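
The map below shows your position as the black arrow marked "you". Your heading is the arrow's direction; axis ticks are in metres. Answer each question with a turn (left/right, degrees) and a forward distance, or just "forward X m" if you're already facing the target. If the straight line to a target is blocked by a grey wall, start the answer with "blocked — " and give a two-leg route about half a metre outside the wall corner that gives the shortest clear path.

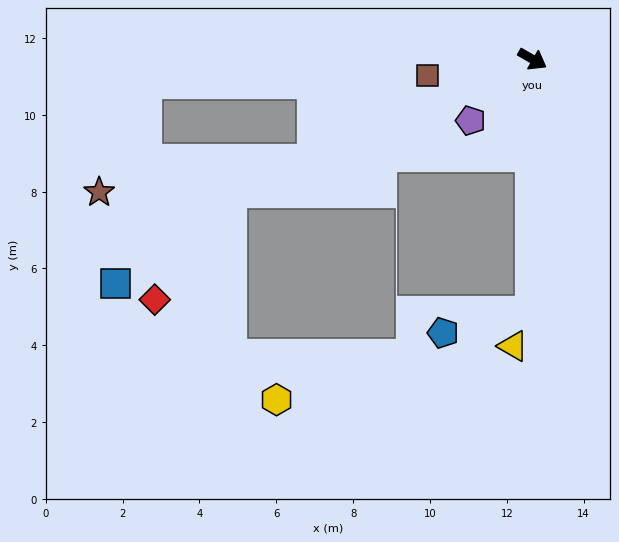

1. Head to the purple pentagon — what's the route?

turn right 105°, forward 2.3 m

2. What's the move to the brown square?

turn right 141°, forward 2.8 m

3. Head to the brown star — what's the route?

blocked — turn right 125°, forward 6.3 m, then turn right 17°, forward 5.6 m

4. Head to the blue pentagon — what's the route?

blocked — turn right 60°, forward 6.6 m, then turn right 77°, forward 2.4 m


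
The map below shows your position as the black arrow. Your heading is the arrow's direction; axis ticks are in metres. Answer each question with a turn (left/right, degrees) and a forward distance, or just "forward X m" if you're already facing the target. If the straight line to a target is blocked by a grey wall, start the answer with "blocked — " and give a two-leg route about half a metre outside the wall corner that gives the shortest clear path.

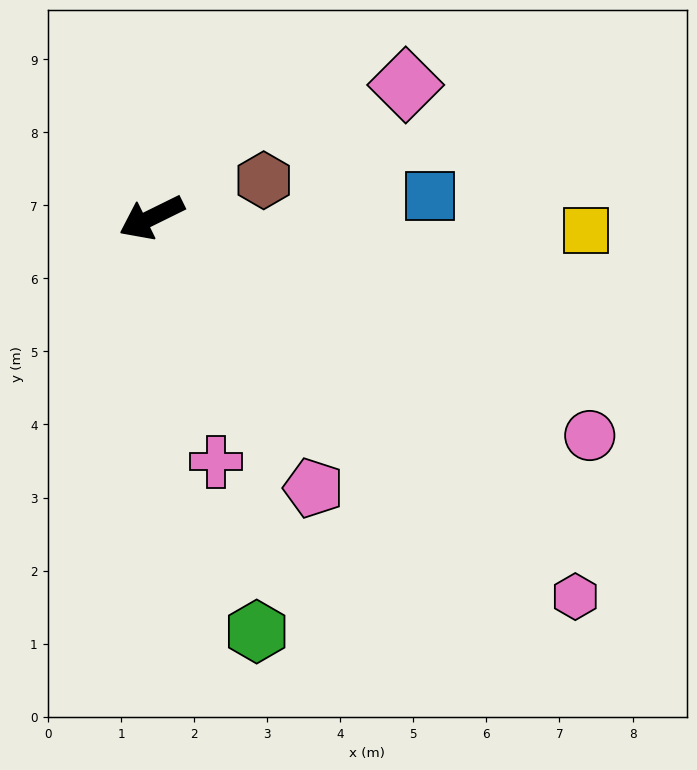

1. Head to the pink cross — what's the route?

turn left 79°, forward 3.5 m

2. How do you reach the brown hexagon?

turn left 172°, forward 1.6 m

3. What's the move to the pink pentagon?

turn left 95°, forward 4.3 m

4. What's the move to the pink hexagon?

turn left 112°, forward 7.8 m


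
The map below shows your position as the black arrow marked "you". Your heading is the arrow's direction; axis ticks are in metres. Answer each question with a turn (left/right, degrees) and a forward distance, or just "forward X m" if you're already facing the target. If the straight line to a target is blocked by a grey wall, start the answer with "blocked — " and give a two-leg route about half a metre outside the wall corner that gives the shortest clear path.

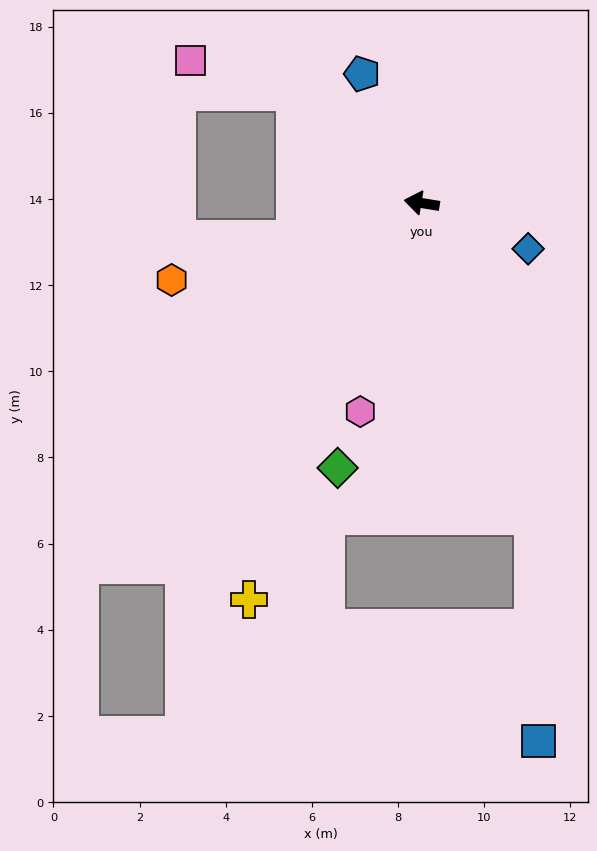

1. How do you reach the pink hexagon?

turn left 83°, forward 5.0 m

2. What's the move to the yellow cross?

turn left 76°, forward 10.0 m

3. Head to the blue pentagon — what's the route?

turn right 56°, forward 3.3 m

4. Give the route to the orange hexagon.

turn left 26°, forward 6.1 m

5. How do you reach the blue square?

blocked — turn left 119°, forward 7.7 m, then turn right 18°, forward 5.2 m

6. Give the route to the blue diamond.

turn left 166°, forward 2.7 m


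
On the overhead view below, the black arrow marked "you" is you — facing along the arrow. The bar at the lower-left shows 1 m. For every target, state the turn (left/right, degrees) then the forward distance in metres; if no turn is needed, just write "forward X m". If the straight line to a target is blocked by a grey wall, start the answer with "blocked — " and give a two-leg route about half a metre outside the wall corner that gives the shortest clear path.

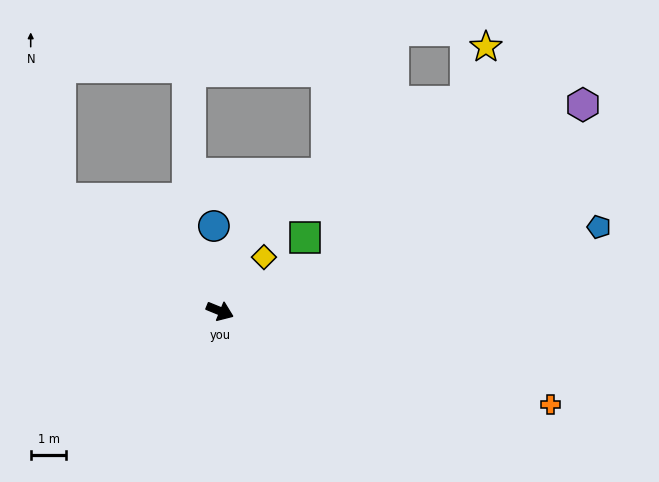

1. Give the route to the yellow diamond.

turn left 73°, forward 1.9 m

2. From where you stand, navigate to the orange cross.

turn left 6°, forward 9.6 m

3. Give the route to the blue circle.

turn left 116°, forward 2.4 m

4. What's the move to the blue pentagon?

turn left 35°, forward 10.9 m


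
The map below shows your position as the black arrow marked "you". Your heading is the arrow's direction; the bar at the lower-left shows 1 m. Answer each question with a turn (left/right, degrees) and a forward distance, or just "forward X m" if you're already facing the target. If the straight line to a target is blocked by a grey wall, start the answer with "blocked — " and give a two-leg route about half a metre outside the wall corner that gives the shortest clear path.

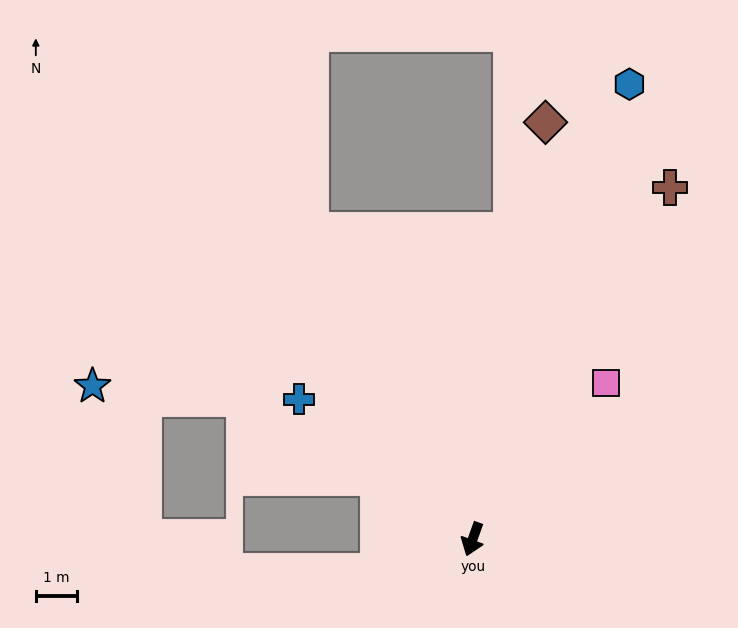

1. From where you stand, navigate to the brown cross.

turn left 170°, forward 9.8 m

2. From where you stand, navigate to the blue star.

blocked — turn right 102°, forward 6.5 m, then turn left 27°, forward 3.7 m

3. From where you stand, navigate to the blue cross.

turn right 109°, forward 5.4 m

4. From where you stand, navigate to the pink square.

turn left 159°, forward 5.0 m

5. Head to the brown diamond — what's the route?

turn right 170°, forward 10.2 m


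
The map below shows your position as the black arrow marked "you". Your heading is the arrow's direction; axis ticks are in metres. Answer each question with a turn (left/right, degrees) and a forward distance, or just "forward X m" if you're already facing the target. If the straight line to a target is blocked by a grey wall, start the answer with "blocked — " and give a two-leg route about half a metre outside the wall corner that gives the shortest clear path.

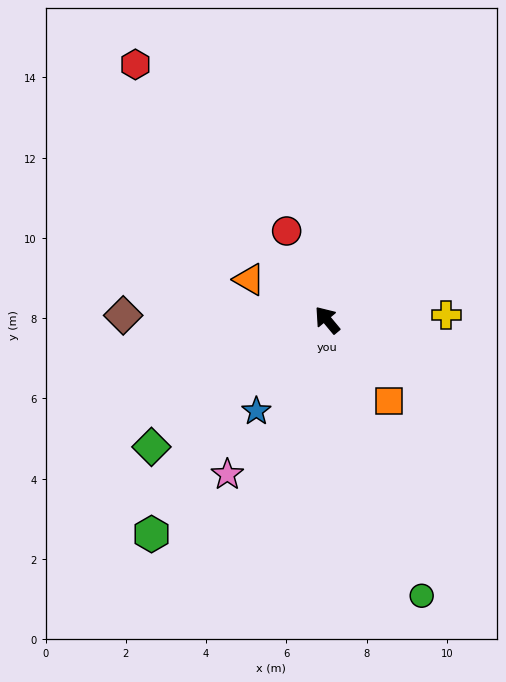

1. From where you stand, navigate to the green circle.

turn left 159°, forward 7.3 m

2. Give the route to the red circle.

turn right 15°, forward 2.4 m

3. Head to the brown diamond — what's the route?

turn left 49°, forward 5.1 m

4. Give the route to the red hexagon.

turn right 3°, forward 8.0 m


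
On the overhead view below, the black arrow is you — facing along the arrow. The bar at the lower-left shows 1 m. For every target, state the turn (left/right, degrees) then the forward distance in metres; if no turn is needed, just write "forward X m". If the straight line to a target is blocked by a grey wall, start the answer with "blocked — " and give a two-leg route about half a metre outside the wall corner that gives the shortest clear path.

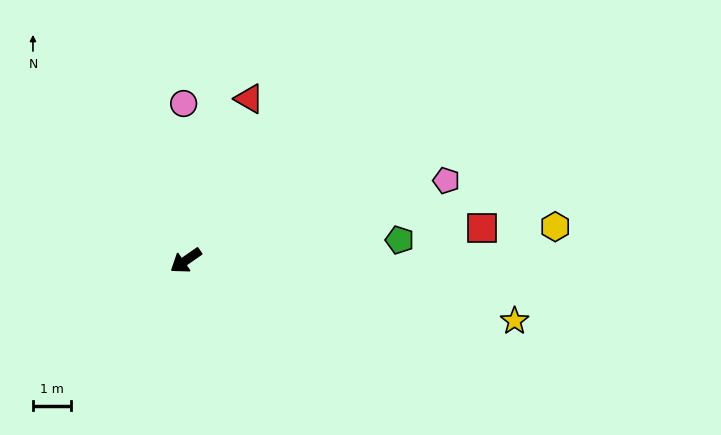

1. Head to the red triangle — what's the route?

turn right 146°, forward 4.5 m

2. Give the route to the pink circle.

turn right 124°, forward 4.1 m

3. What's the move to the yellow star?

turn left 135°, forward 8.7 m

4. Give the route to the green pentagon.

turn left 151°, forward 5.6 m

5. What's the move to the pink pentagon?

turn left 162°, forward 7.1 m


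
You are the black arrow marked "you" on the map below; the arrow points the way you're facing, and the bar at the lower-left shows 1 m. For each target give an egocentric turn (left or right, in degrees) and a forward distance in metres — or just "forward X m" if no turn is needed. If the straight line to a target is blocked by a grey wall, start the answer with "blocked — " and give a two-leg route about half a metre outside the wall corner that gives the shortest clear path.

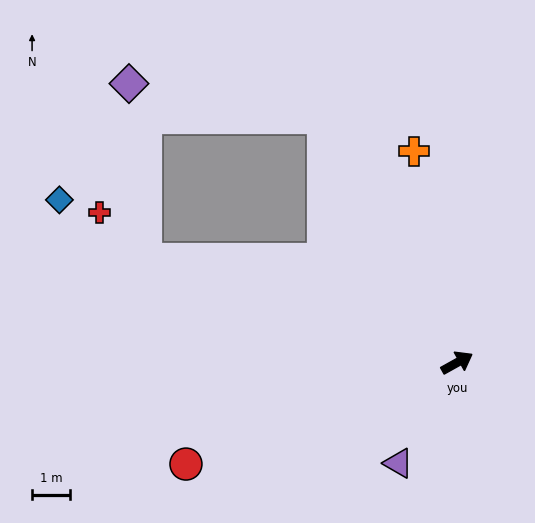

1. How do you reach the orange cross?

turn left 72°, forward 5.7 m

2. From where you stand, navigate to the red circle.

turn left 171°, forward 7.6 m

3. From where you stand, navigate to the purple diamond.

blocked — turn left 90°, forward 7.3 m, then turn left 51°, forward 5.2 m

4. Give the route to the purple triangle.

turn right 149°, forward 3.1 m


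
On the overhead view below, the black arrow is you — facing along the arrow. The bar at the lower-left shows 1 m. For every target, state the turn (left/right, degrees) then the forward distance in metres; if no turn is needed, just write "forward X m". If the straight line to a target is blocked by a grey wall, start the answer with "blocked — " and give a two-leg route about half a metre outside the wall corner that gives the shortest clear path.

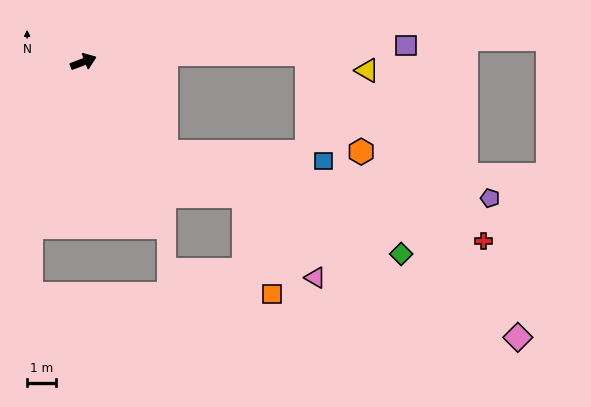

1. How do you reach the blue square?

blocked — turn right 68°, forward 4.2 m, then turn left 44°, forward 5.4 m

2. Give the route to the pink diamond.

blocked — turn right 68°, forward 4.2 m, then turn left 19°, forward 13.6 m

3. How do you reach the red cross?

blocked — turn right 68°, forward 4.2 m, then turn left 32°, forward 11.3 m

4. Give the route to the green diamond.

blocked — turn right 68°, forward 4.2 m, then turn left 24°, forward 8.8 m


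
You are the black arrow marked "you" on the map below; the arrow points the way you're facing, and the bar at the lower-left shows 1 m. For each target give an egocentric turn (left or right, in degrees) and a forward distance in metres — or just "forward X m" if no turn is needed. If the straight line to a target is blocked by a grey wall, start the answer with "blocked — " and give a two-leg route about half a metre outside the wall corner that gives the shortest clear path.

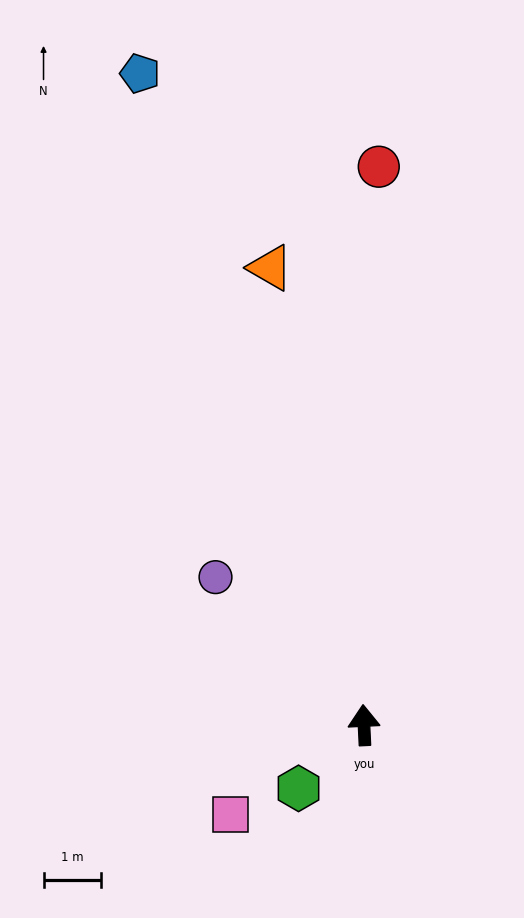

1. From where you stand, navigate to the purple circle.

turn left 42°, forward 3.7 m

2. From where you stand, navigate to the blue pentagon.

turn left 16°, forward 12.1 m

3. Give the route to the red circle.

turn right 4°, forward 9.8 m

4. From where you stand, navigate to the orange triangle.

turn left 9°, forward 8.2 m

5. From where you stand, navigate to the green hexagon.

turn left 131°, forward 1.6 m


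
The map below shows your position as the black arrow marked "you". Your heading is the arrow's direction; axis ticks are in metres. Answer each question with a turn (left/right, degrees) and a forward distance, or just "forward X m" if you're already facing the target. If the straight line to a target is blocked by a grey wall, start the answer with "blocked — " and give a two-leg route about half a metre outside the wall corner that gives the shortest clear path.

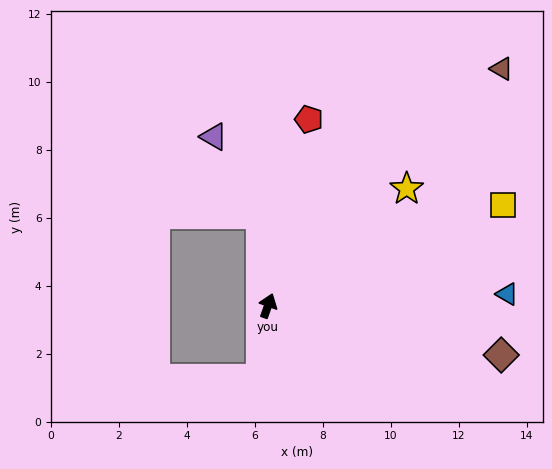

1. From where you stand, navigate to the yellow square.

turn right 47°, forward 7.5 m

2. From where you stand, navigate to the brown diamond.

turn right 82°, forward 7.0 m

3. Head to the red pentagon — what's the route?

turn left 7°, forward 5.6 m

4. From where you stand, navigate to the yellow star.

turn right 30°, forward 5.3 m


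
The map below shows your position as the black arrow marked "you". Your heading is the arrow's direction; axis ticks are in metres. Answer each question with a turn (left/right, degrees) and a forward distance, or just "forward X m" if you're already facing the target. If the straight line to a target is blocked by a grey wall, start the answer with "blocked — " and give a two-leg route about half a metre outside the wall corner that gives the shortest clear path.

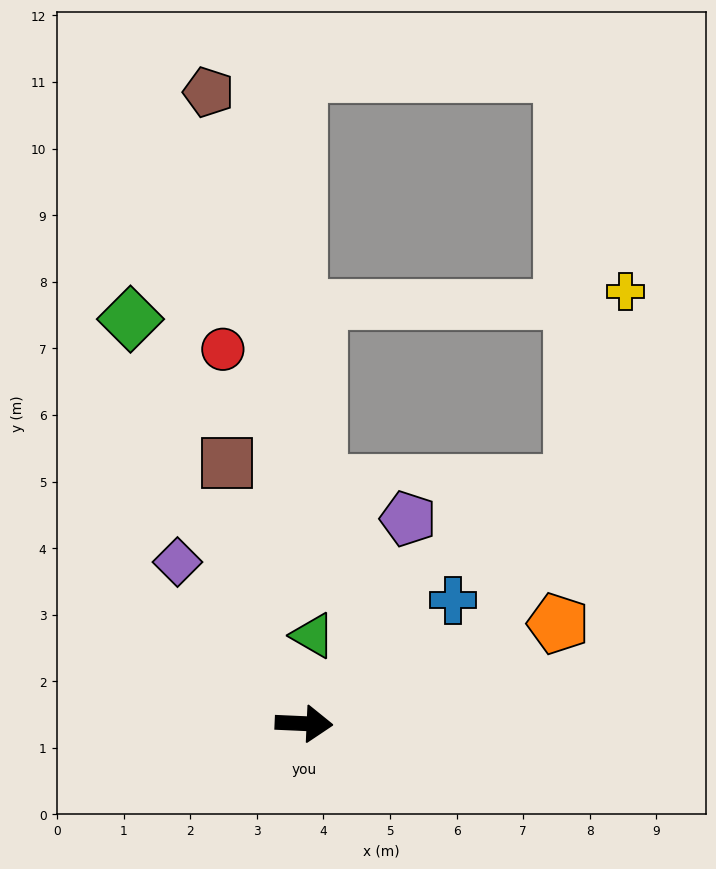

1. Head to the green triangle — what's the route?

turn left 87°, forward 1.3 m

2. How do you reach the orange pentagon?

turn left 24°, forward 4.1 m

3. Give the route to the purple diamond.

turn left 131°, forward 3.1 m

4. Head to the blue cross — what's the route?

turn left 42°, forward 2.9 m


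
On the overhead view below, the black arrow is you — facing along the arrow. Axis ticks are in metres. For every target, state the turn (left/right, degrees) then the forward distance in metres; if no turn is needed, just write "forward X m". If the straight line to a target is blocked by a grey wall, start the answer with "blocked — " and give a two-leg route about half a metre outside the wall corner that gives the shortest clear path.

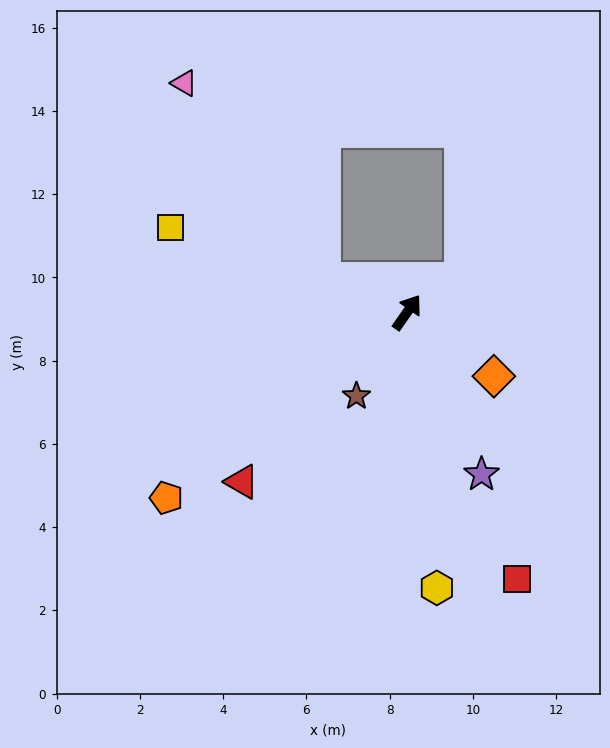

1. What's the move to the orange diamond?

turn right 91°, forward 2.6 m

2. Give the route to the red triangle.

turn left 171°, forward 5.7 m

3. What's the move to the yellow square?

turn left 105°, forward 6.0 m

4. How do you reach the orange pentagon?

turn left 163°, forward 7.3 m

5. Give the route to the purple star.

turn right 120°, forward 4.3 m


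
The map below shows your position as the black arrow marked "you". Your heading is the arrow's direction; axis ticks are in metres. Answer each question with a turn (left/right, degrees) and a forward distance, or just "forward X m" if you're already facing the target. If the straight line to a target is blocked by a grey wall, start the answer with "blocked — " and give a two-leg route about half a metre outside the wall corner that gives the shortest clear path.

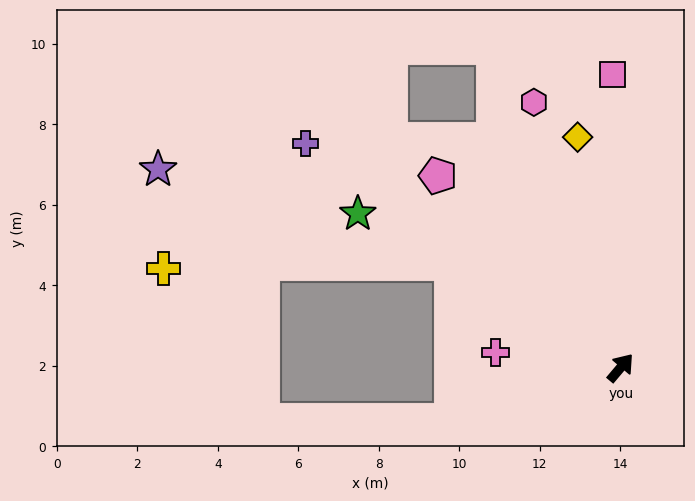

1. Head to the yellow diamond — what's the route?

turn left 51°, forward 5.8 m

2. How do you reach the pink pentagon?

turn left 84°, forward 6.6 m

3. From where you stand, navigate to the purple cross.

turn left 95°, forward 9.6 m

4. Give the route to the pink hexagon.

turn left 58°, forward 6.9 m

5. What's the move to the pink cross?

turn left 123°, forward 3.1 m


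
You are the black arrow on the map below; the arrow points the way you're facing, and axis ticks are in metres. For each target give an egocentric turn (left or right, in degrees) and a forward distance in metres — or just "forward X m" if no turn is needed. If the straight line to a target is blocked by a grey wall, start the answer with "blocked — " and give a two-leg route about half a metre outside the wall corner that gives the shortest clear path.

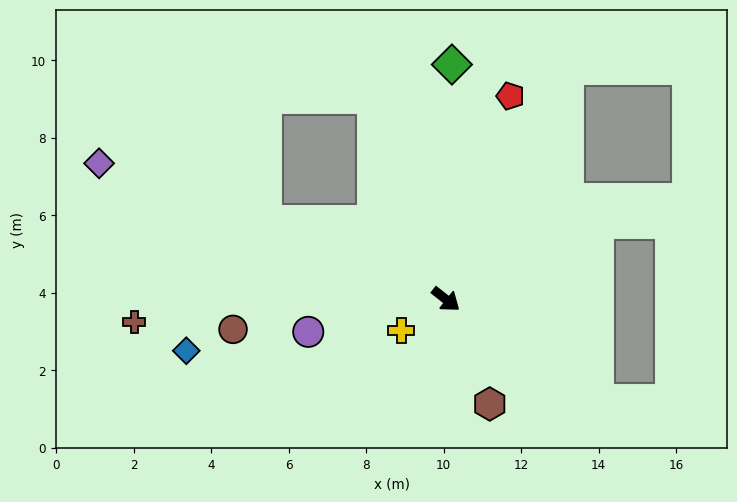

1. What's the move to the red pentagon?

turn left 111°, forward 5.5 m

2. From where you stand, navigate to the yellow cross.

turn right 107°, forward 1.4 m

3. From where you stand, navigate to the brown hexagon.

turn right 29°, forward 2.9 m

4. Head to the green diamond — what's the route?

turn left 127°, forward 6.1 m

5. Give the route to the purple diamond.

turn right 163°, forward 9.6 m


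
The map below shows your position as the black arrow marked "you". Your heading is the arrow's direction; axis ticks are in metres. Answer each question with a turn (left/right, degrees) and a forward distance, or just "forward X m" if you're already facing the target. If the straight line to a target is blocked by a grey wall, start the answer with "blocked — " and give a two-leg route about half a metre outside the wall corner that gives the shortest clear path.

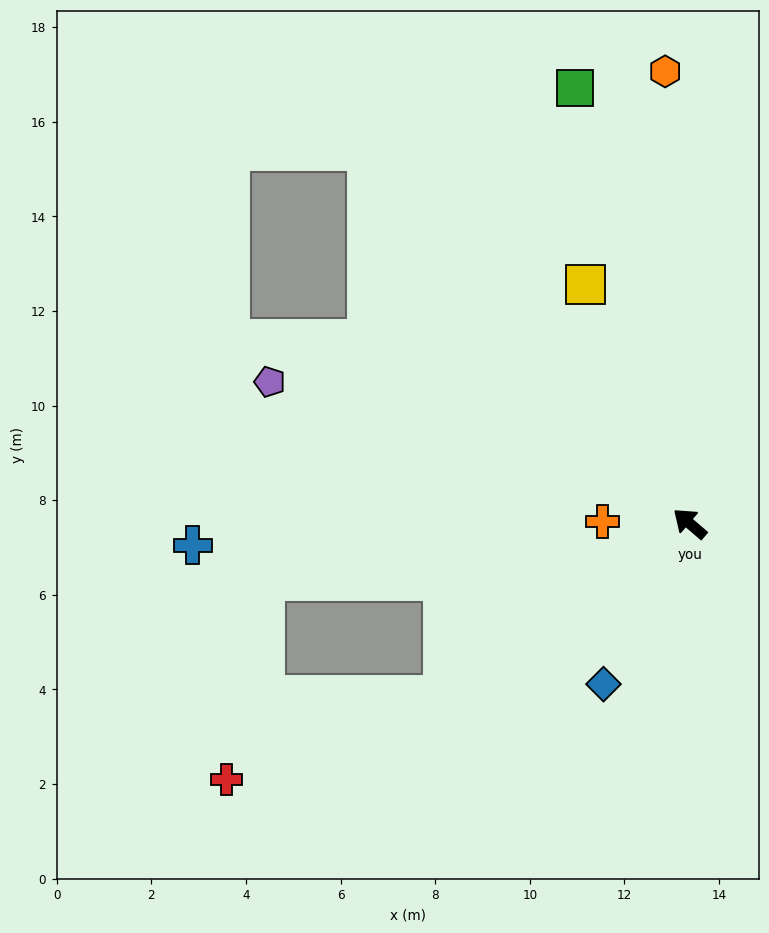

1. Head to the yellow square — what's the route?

turn right 26°, forward 5.5 m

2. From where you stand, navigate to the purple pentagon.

turn left 22°, forward 9.4 m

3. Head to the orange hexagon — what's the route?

turn right 46°, forward 9.6 m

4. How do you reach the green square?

turn right 35°, forward 9.5 m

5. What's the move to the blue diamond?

turn left 102°, forward 3.9 m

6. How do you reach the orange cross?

turn left 39°, forward 1.8 m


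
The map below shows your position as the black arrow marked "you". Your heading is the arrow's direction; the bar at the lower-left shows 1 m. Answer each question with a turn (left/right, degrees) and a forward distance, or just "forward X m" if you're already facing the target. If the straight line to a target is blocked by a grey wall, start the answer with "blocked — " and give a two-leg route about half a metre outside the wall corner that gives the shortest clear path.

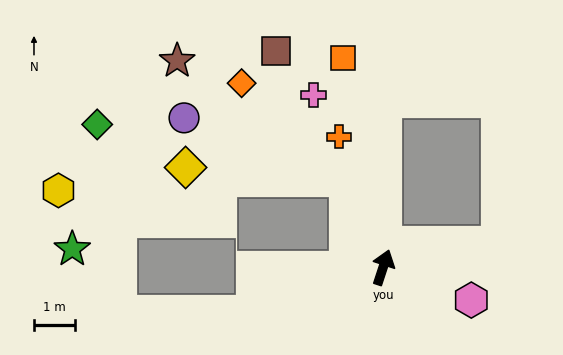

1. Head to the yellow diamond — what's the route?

blocked — turn left 41°, forward 2.3 m, then turn left 63°, forward 3.9 m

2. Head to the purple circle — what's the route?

blocked — turn left 41°, forward 2.3 m, then turn left 46°, forward 4.2 m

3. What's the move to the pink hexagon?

turn right 92°, forward 2.3 m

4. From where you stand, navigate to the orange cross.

turn left 37°, forward 3.4 m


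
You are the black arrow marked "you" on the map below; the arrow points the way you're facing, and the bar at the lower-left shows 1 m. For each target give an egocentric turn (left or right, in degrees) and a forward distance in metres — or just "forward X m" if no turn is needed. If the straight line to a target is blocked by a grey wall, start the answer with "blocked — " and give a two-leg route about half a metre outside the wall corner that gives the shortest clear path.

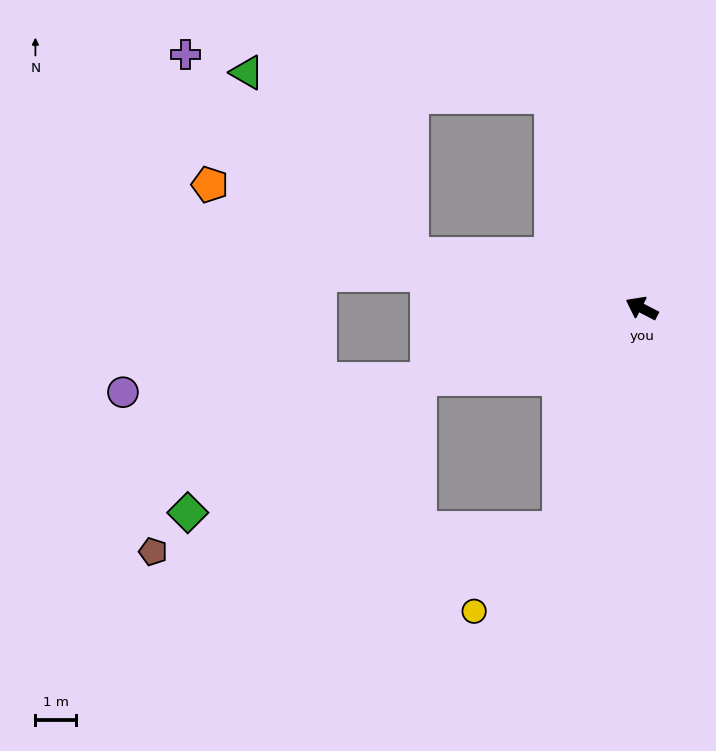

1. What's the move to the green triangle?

blocked — turn left 14°, forward 5.8 m, then turn right 34°, forward 6.0 m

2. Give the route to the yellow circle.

blocked — turn left 97°, forward 5.7 m, then turn right 26°, forward 2.9 m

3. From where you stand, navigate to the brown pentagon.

blocked — turn left 97°, forward 5.7 m, then turn right 66°, forward 9.9 m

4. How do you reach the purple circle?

blocked — turn left 46°, forward 5.5 m, then turn right 16°, forward 7.4 m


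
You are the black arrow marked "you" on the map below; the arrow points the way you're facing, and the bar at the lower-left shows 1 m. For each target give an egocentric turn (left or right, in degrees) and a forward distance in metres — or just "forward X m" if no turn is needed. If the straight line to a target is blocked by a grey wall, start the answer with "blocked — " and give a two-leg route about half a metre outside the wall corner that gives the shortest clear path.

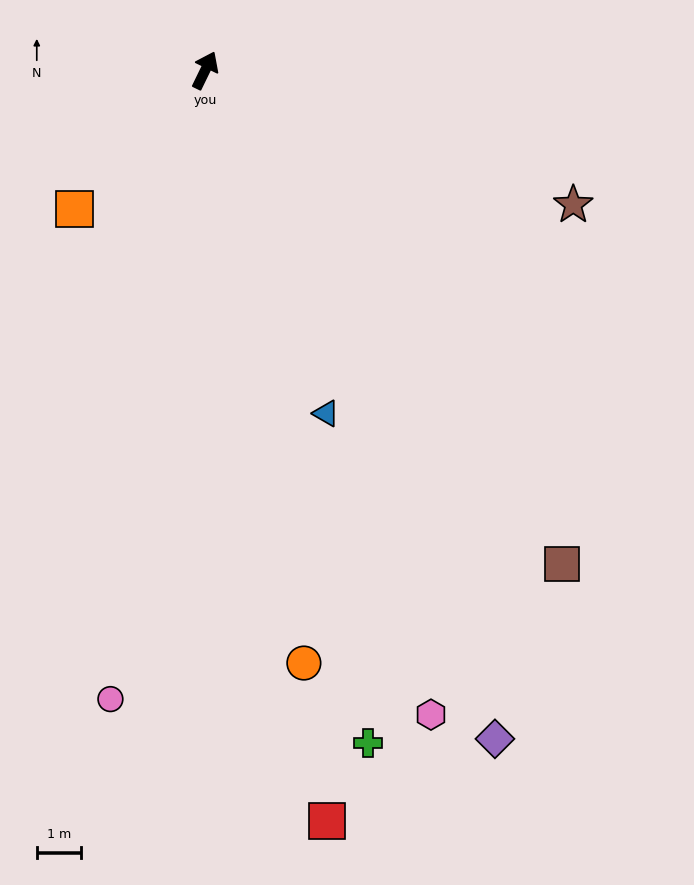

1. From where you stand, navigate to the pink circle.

turn right 163°, forward 14.3 m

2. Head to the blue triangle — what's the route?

turn right 135°, forward 8.2 m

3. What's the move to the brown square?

turn right 118°, forward 13.7 m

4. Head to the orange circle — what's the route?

turn right 145°, forward 13.5 m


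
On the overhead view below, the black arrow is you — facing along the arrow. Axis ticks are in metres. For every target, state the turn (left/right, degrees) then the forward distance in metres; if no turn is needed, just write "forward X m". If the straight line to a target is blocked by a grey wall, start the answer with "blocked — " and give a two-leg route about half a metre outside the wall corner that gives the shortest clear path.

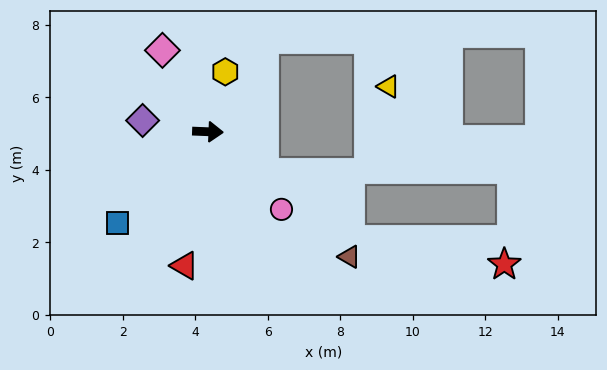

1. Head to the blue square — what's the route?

turn right 132°, forward 3.5 m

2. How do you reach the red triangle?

turn right 98°, forward 3.8 m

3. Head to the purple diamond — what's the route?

turn left 173°, forward 1.8 m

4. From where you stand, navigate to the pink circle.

turn right 44°, forward 2.9 m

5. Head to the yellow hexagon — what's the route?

turn left 76°, forward 1.7 m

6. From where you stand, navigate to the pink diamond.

turn left 121°, forward 2.6 m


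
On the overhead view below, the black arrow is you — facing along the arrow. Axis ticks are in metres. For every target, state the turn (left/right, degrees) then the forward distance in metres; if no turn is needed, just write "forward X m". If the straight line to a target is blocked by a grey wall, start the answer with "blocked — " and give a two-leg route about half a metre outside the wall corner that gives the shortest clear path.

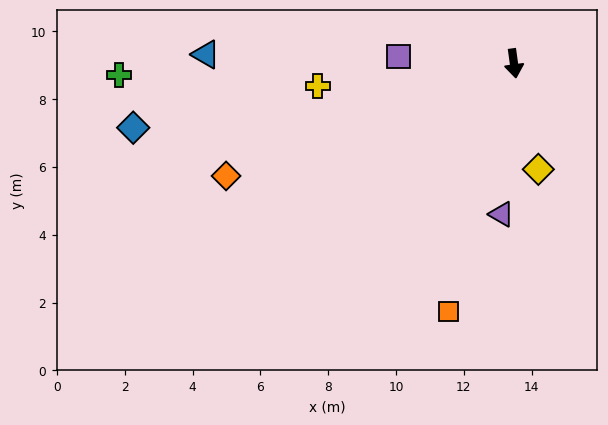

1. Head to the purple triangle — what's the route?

turn right 13°, forward 4.5 m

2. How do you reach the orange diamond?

turn right 76°, forward 9.1 m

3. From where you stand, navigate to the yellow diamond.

turn left 5°, forward 3.2 m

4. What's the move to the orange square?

turn right 23°, forward 7.6 m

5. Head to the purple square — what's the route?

turn right 101°, forward 3.4 m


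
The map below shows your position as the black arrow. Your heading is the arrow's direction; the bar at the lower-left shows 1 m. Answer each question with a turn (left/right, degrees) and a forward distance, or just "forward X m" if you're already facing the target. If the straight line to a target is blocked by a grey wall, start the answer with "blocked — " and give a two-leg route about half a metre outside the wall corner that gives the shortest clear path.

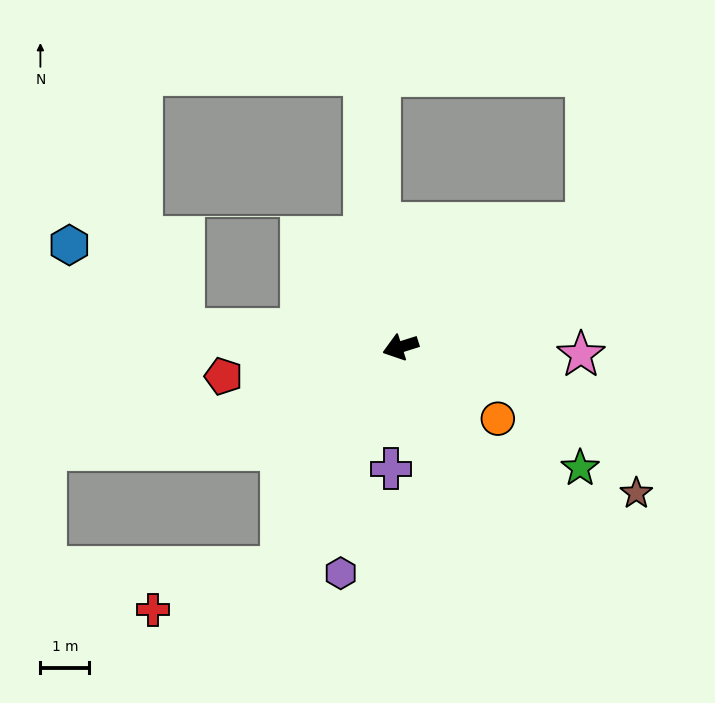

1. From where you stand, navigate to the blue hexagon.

blocked — turn right 22°, forward 4.4 m, then turn right 32°, forward 2.9 m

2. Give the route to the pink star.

turn left 160°, forward 3.7 m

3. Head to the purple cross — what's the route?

turn left 68°, forward 2.5 m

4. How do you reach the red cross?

blocked — turn left 44°, forward 5.1 m, then turn right 43°, forward 2.8 m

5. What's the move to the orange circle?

turn left 126°, forward 2.5 m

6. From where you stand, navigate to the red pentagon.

turn right 8°, forward 3.7 m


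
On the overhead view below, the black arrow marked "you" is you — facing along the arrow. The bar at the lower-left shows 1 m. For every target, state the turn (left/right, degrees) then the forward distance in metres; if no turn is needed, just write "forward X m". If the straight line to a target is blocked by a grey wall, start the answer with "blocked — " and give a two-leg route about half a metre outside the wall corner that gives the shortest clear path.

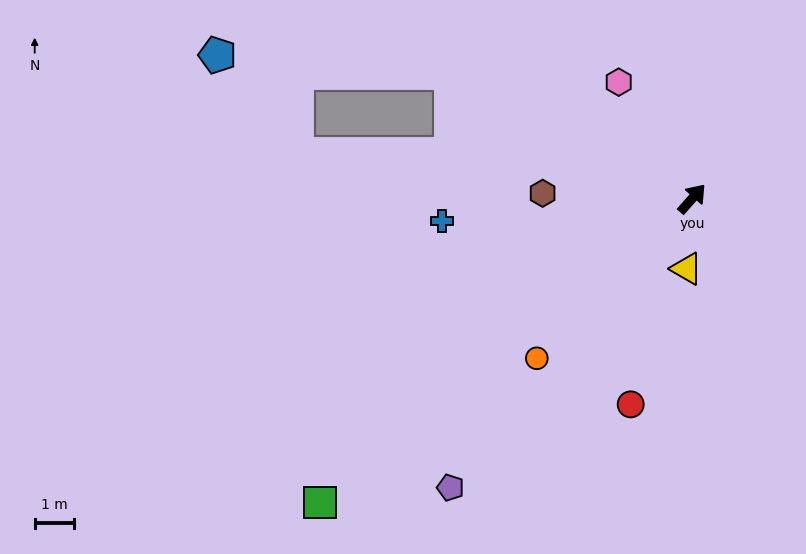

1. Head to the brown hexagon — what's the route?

turn left 129°, forward 3.8 m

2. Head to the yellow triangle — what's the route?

turn right 143°, forward 1.8 m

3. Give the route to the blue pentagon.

blocked — turn left 104°, forward 6.9 m, then turn left 23°, forward 5.9 m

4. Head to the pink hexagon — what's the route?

turn left 74°, forward 3.5 m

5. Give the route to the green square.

turn left 171°, forward 12.2 m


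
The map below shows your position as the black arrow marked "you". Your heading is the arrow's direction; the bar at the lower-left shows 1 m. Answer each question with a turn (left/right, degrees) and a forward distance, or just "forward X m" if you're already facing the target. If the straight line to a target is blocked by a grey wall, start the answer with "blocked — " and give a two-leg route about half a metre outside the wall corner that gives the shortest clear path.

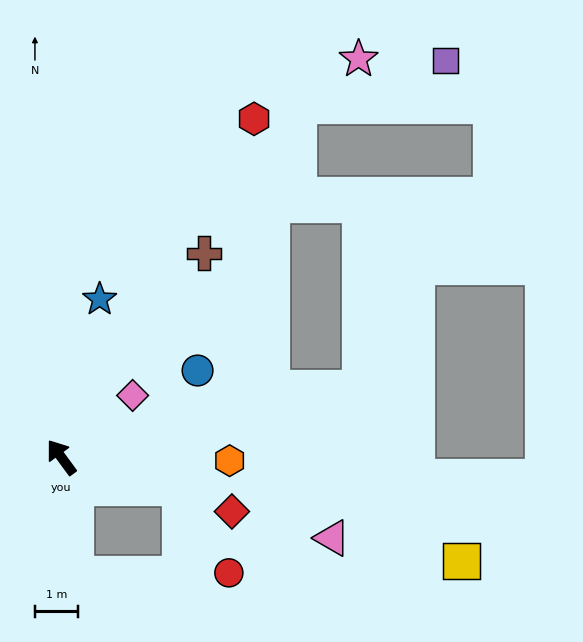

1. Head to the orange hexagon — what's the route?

turn right 127°, forward 3.9 m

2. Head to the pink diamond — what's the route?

turn right 85°, forward 2.2 m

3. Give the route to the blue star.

turn right 50°, forward 3.8 m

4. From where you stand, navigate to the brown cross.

turn right 71°, forward 5.7 m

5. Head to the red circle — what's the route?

blocked — turn right 141°, forward 2.8 m, then turn right 46°, forward 2.3 m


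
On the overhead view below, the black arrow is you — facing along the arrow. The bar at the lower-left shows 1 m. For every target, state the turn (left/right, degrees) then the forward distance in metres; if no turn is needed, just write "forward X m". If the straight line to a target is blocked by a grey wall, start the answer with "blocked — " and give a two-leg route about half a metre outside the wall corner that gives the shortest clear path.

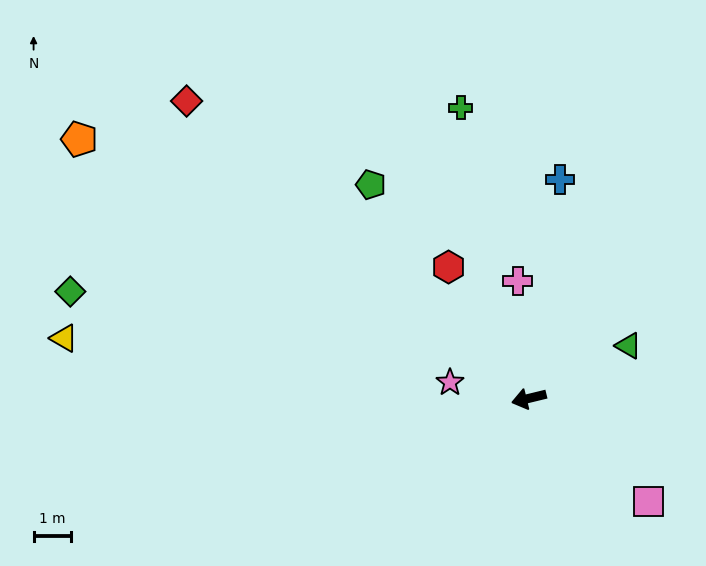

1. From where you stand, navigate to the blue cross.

turn right 112°, forward 5.9 m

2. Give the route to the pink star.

turn right 25°, forward 2.1 m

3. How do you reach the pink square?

turn left 126°, forward 4.2 m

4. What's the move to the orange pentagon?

turn right 44°, forward 13.8 m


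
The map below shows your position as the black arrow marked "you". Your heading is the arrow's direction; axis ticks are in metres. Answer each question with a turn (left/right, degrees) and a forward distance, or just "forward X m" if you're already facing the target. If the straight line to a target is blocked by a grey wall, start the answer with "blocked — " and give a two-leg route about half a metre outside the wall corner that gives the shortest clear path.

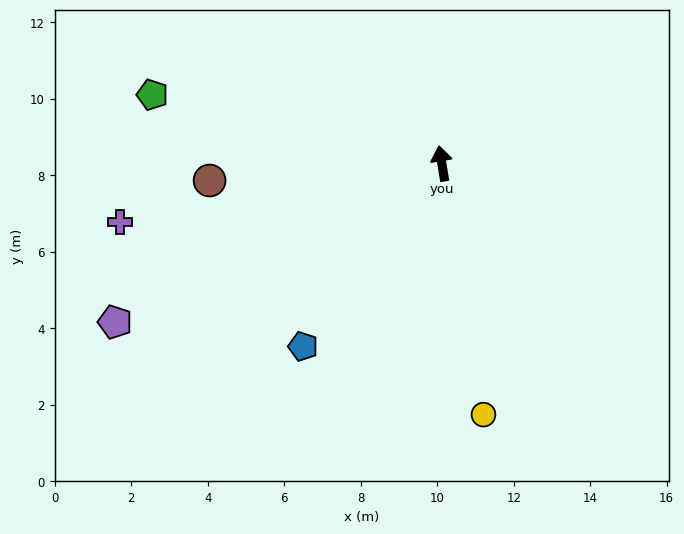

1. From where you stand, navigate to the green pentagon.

turn left 67°, forward 7.8 m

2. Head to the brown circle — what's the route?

turn left 85°, forward 6.1 m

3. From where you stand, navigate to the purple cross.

turn left 91°, forward 8.6 m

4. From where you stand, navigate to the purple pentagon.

turn left 107°, forward 9.5 m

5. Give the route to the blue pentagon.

turn left 134°, forward 6.0 m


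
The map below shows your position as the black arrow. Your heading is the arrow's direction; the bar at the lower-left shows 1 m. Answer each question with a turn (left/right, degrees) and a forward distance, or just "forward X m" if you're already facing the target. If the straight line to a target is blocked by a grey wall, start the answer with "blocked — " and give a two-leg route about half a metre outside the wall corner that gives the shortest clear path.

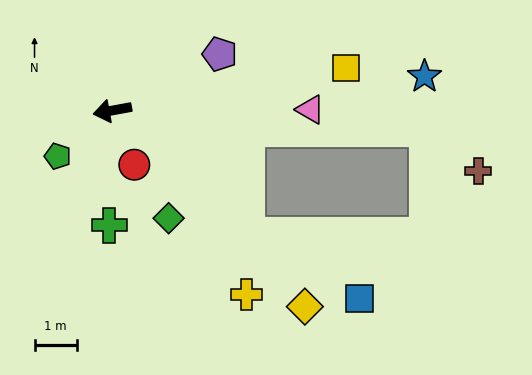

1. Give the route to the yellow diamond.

turn left 124°, forward 6.5 m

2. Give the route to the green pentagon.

turn left 30°, forward 1.7 m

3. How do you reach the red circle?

turn left 102°, forward 1.4 m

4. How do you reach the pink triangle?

turn left 170°, forward 4.7 m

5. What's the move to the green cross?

turn left 78°, forward 2.7 m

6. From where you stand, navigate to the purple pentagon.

turn right 163°, forward 2.9 m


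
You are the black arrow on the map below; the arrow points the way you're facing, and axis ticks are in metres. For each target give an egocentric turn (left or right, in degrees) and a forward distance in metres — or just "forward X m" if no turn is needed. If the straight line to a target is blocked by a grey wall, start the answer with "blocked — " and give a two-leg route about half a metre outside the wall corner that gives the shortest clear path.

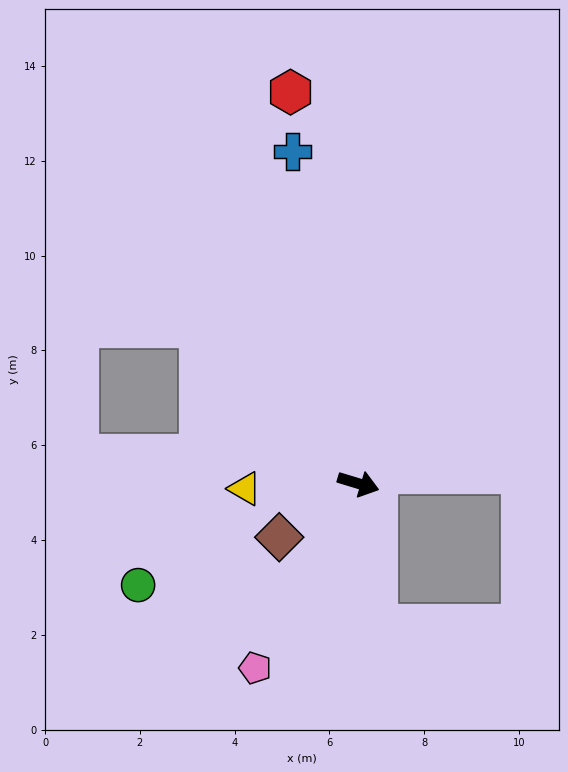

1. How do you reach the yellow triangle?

turn right 161°, forward 2.4 m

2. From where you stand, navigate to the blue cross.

turn left 118°, forward 7.1 m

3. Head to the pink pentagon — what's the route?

turn right 102°, forward 4.5 m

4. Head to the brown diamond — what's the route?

turn right 129°, forward 2.0 m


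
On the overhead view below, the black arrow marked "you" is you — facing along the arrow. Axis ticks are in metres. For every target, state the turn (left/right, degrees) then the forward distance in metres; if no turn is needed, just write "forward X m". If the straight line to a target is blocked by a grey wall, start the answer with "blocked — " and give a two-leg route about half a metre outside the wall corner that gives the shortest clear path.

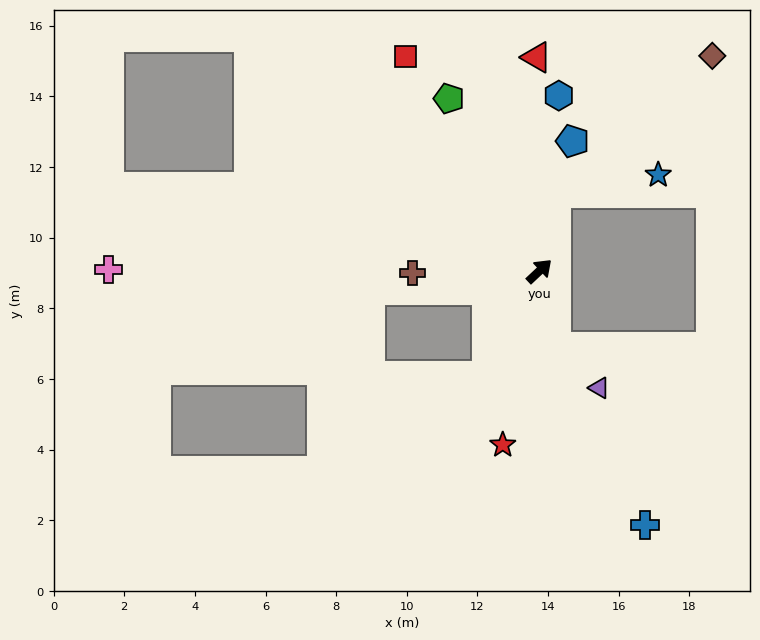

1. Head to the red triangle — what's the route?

turn left 48°, forward 6.1 m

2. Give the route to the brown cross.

turn left 138°, forward 3.6 m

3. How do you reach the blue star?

blocked — turn left 35°, forward 2.2 m, then turn right 68°, forward 2.9 m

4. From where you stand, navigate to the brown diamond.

blocked — turn left 35°, forward 2.2 m, then turn right 37°, forward 5.9 m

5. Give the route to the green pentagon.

turn left 74°, forward 5.5 m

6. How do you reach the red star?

turn right 145°, forward 5.0 m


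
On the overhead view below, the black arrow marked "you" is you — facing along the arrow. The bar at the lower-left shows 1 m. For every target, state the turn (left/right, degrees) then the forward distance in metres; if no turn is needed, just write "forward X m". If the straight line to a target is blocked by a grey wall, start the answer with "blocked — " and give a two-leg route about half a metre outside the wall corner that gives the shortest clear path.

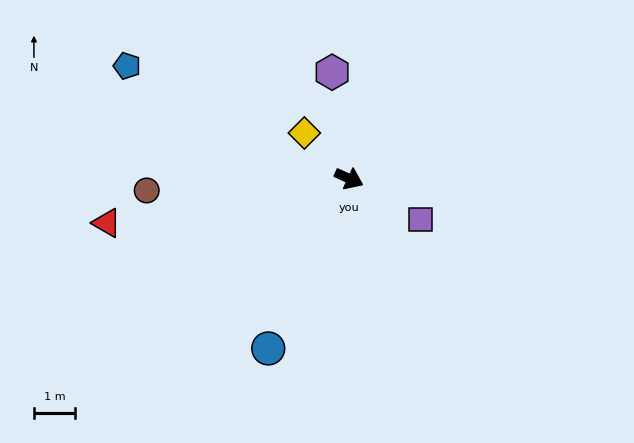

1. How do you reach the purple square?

turn right 5°, forward 2.0 m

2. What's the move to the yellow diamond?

turn left 159°, forward 1.5 m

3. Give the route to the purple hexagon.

turn left 124°, forward 2.6 m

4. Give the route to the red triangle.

turn right 145°, forward 5.9 m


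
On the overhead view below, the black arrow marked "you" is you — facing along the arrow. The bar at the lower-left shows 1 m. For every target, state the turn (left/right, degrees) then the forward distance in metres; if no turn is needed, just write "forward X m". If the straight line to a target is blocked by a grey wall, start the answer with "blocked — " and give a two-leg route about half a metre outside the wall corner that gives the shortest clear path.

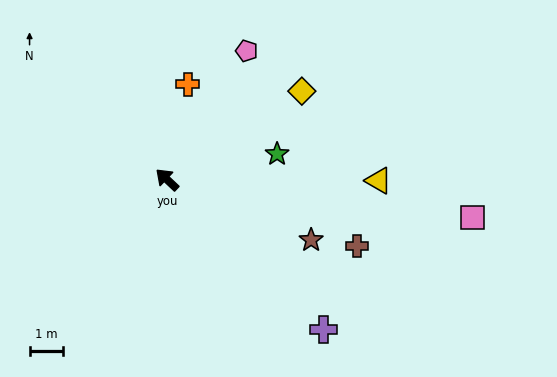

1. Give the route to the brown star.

turn right 159°, forward 4.6 m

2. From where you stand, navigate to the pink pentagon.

turn right 78°, forward 4.5 m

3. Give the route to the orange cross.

turn right 59°, forward 2.9 m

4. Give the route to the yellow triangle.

turn right 137°, forward 6.3 m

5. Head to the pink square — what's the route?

turn right 144°, forward 9.1 m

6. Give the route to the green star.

turn right 124°, forward 3.3 m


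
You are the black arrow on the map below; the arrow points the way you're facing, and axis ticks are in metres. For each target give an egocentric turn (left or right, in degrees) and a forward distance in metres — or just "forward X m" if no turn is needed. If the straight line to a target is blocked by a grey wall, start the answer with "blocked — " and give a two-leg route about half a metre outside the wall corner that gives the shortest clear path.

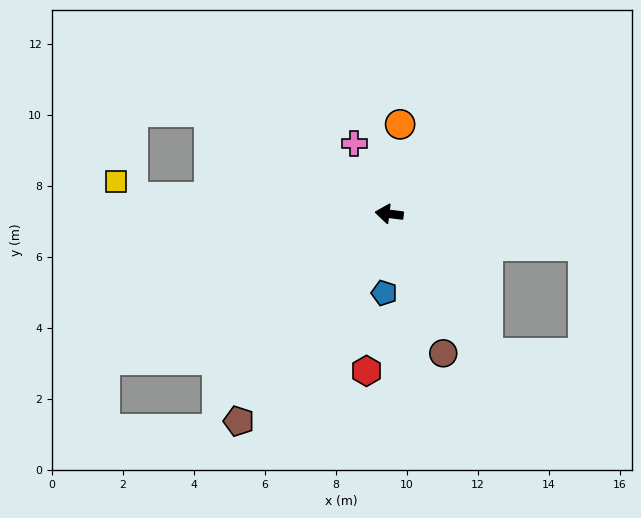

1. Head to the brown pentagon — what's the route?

turn left 61°, forward 7.2 m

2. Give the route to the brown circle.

turn left 118°, forward 4.2 m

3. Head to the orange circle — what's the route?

turn right 90°, forward 2.5 m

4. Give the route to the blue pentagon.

turn left 93°, forward 2.2 m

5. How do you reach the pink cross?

turn right 56°, forward 2.2 m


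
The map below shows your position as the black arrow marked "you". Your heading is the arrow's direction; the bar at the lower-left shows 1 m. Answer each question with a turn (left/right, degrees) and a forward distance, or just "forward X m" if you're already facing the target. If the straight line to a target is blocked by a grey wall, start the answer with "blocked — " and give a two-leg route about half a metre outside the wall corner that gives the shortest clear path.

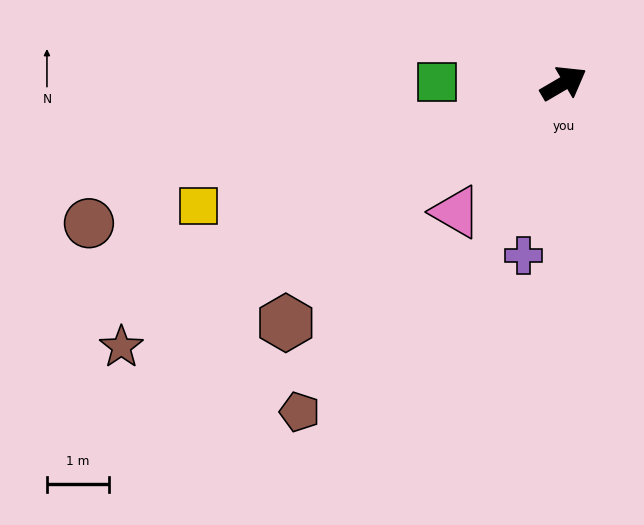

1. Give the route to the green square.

turn left 149°, forward 2.0 m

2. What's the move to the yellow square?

turn left 168°, forward 6.2 m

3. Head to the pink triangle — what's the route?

turn right 160°, forward 2.7 m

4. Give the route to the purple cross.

turn right 133°, forward 2.9 m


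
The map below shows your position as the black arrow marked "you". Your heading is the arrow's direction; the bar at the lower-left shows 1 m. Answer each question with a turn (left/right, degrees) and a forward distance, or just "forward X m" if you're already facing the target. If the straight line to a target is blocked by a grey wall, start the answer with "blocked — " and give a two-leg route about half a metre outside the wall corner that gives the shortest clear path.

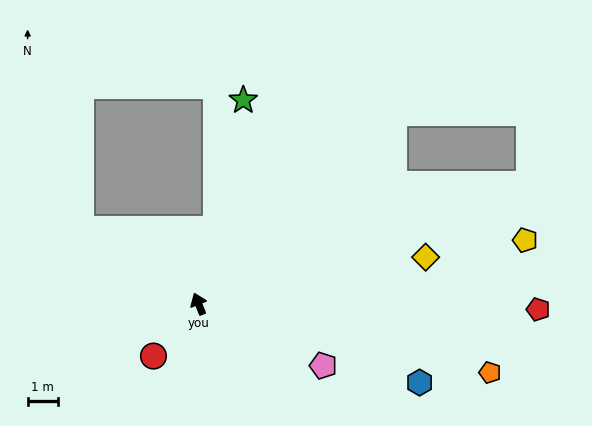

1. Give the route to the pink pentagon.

turn right 138°, forward 4.6 m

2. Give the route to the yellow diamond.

turn right 100°, forward 7.7 m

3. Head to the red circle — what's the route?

turn left 117°, forward 2.3 m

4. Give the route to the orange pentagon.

turn right 125°, forward 9.9 m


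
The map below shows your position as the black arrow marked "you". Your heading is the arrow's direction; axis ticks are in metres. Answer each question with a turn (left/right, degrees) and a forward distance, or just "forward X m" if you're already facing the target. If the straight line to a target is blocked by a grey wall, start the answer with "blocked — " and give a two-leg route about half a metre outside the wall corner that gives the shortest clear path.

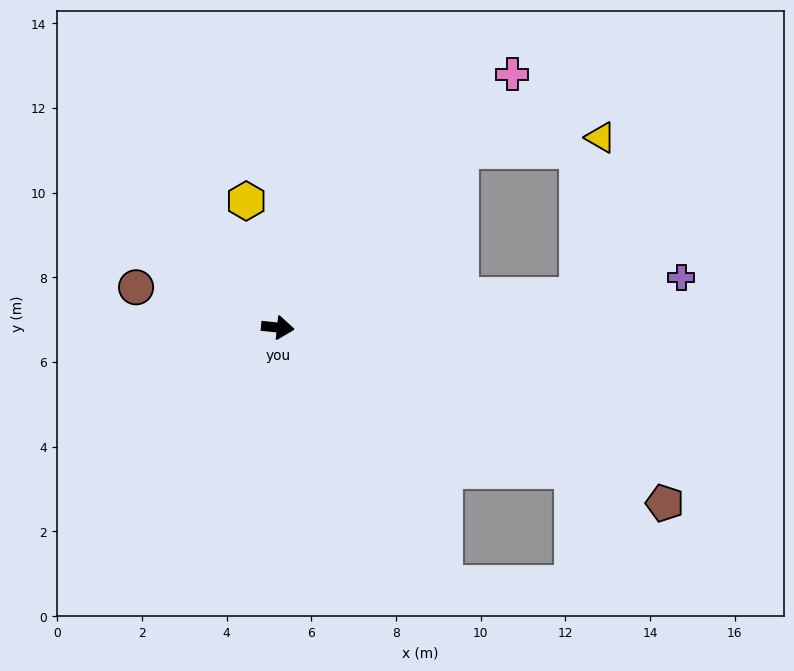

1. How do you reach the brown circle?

turn left 170°, forward 3.5 m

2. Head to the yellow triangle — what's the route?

blocked — turn left 50°, forward 6.0 m, then turn right 38°, forward 3.3 m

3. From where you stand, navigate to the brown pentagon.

turn right 18°, forward 10.0 m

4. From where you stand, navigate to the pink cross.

turn left 53°, forward 8.1 m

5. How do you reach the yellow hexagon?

turn left 110°, forward 3.1 m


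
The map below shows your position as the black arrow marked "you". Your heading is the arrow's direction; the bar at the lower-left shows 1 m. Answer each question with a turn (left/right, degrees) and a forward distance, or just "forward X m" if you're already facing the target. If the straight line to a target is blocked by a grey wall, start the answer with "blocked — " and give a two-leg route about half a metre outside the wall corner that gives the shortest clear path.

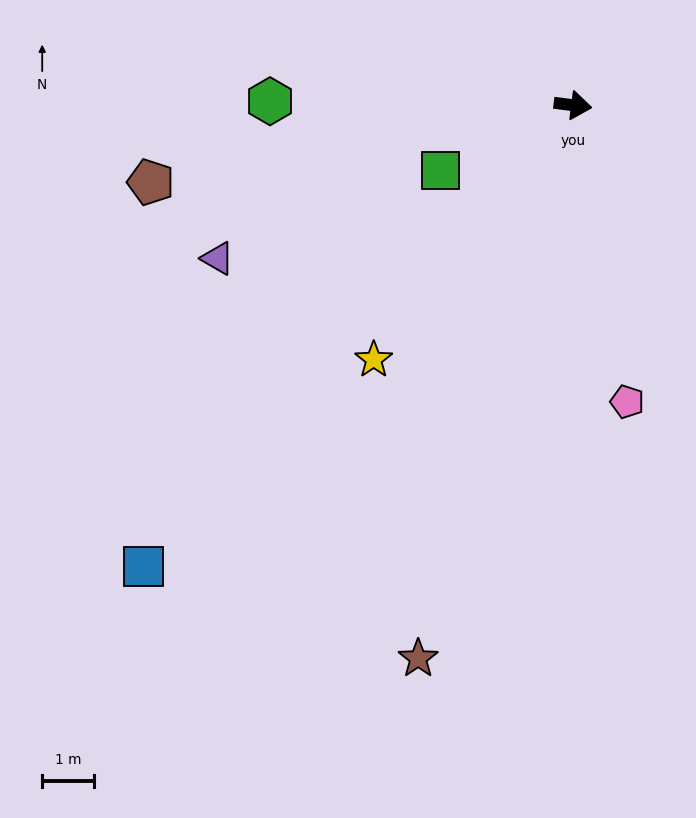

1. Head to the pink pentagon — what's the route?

turn right 72°, forward 5.8 m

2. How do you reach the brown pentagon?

turn right 162°, forward 8.3 m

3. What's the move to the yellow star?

turn right 121°, forward 6.2 m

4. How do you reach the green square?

turn right 146°, forward 2.8 m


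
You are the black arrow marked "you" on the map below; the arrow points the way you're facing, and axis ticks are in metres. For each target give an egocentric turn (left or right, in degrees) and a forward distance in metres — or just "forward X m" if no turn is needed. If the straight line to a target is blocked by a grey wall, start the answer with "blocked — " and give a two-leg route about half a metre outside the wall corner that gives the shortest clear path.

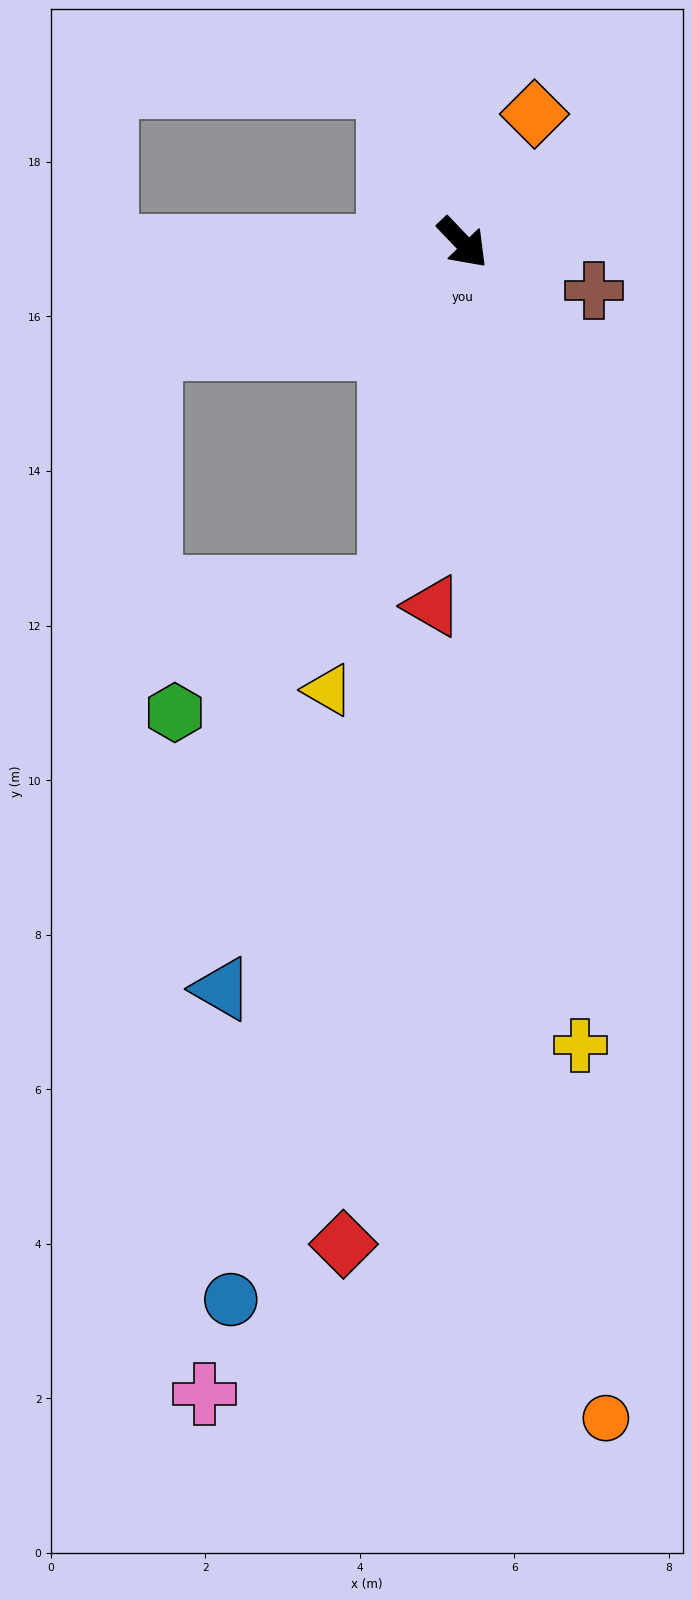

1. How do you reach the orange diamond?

turn left 107°, forward 1.9 m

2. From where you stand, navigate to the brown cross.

turn left 26°, forward 1.8 m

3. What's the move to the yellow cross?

turn right 35°, forward 10.5 m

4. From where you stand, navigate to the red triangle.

turn right 48°, forward 4.7 m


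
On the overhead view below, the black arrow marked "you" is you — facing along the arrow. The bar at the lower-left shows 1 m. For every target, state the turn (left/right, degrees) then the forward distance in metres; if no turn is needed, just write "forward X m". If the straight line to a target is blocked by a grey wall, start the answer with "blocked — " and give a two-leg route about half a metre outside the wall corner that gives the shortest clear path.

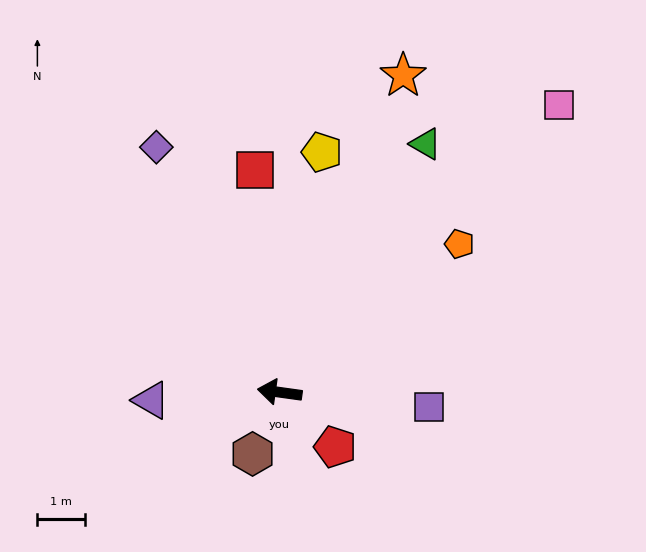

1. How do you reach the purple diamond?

turn right 55°, forward 5.8 m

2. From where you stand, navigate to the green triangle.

turn right 113°, forward 6.1 m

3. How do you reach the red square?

turn right 76°, forward 4.7 m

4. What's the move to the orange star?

turn right 103°, forward 7.2 m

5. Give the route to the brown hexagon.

turn left 74°, forward 1.4 m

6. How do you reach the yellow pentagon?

turn right 92°, forward 5.2 m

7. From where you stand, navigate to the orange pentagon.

turn right 133°, forward 4.9 m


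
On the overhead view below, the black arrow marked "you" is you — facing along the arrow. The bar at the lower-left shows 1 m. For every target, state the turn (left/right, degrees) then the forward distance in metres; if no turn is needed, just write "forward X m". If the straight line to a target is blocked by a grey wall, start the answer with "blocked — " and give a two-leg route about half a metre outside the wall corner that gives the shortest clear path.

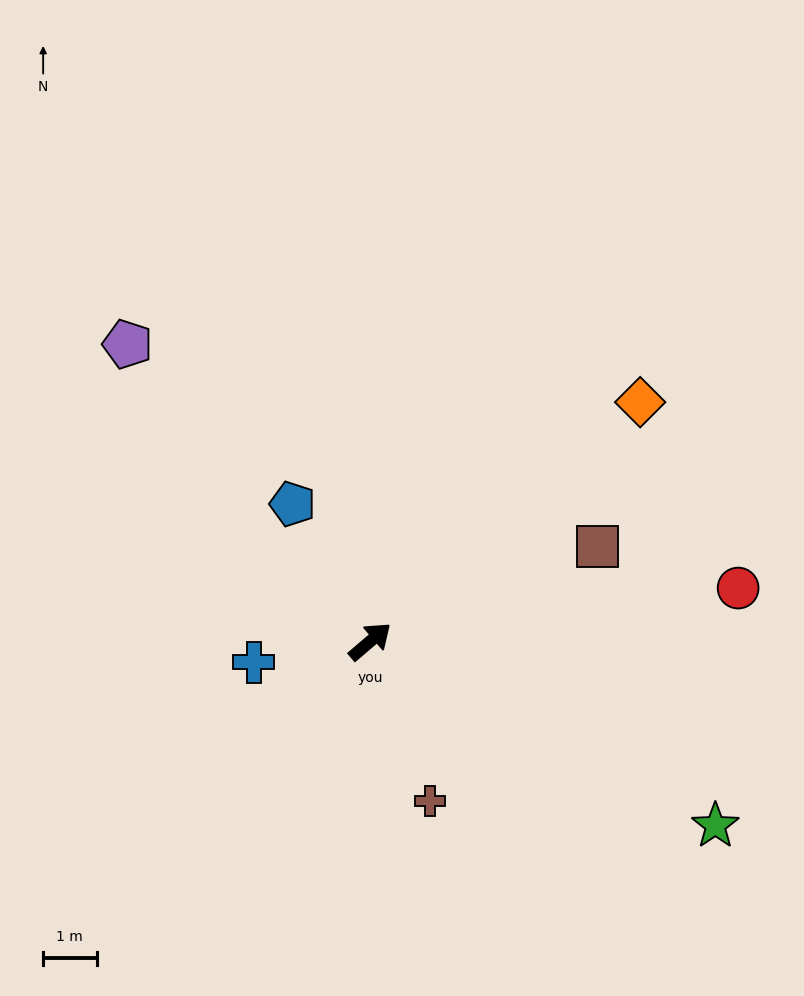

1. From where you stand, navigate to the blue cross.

turn left 150°, forward 2.2 m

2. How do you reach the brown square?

turn right 18°, forward 4.6 m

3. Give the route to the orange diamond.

forward 6.8 m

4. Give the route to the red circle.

turn right 32°, forward 7.0 m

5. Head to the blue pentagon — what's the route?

turn left 79°, forward 3.0 m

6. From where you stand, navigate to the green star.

turn right 69°, forward 7.3 m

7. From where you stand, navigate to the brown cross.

turn right 110°, forward 3.2 m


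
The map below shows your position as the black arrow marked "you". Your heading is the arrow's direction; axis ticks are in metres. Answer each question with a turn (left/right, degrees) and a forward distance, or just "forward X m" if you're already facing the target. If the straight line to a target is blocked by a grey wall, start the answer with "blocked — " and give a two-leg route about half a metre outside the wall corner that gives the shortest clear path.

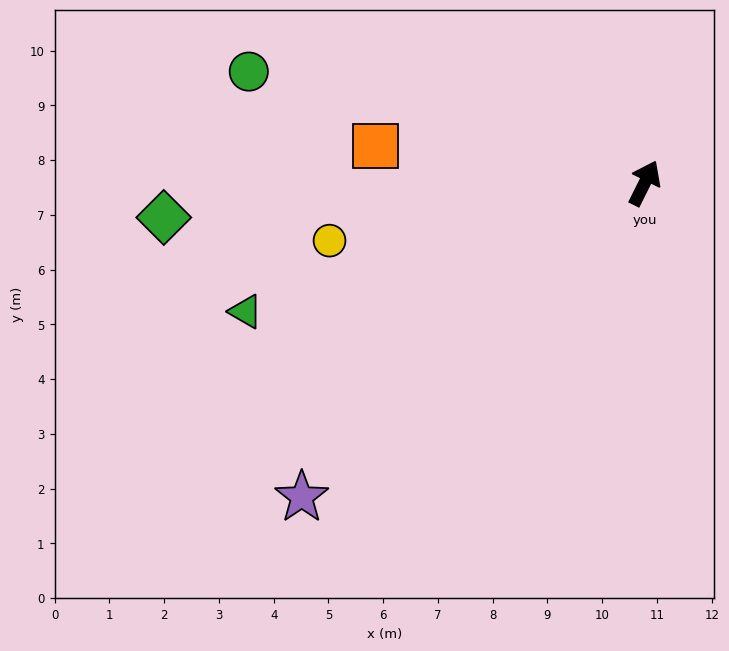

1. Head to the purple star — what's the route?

turn left 159°, forward 8.5 m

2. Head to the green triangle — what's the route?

turn left 134°, forward 7.7 m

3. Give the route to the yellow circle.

turn left 127°, forward 5.9 m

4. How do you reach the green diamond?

turn left 121°, forward 8.8 m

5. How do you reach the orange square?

turn left 109°, forward 5.0 m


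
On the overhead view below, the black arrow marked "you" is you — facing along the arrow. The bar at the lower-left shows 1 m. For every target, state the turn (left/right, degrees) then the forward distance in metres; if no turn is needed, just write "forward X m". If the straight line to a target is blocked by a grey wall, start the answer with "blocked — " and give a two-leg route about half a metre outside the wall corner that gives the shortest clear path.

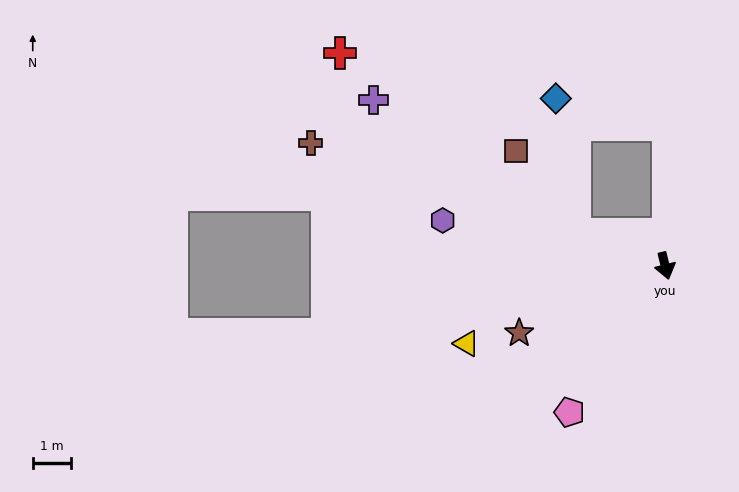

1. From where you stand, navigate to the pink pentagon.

turn right 47°, forward 4.6 m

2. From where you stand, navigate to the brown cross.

turn right 123°, forward 9.8 m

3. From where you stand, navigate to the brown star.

turn right 79°, forward 4.2 m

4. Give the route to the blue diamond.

blocked — turn right 123°, forward 2.5 m, then turn right 63°, forward 3.6 m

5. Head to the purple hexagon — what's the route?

turn right 115°, forward 5.9 m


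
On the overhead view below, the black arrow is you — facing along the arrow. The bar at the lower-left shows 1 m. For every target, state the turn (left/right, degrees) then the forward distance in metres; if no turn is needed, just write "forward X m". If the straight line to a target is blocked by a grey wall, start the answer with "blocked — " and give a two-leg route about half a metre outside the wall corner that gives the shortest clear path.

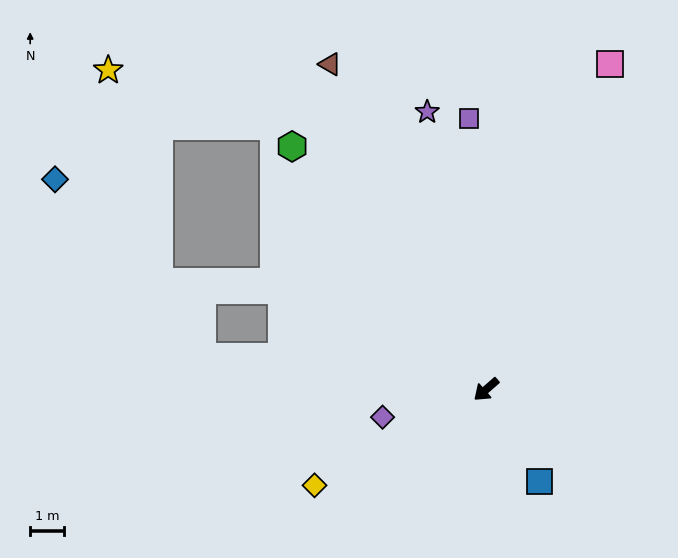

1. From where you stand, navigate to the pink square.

turn right 152°, forward 10.4 m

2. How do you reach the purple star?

turn right 119°, forward 8.5 m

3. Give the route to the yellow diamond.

turn right 12°, forward 5.9 m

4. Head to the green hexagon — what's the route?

turn right 93°, forward 9.3 m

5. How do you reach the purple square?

turn right 128°, forward 8.1 m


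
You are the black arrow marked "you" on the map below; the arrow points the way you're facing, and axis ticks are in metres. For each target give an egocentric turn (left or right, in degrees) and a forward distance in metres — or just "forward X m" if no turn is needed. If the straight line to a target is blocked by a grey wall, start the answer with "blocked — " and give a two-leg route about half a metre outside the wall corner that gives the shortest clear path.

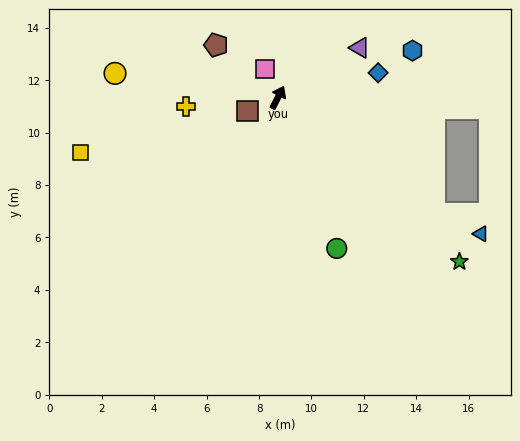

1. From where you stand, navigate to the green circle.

turn right 132°, forward 6.2 m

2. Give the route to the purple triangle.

turn right 32°, forward 3.7 m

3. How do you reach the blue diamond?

turn right 49°, forward 3.9 m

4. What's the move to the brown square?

turn left 141°, forward 1.3 m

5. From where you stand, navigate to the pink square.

turn left 52°, forward 1.2 m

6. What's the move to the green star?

turn right 105°, forward 9.3 m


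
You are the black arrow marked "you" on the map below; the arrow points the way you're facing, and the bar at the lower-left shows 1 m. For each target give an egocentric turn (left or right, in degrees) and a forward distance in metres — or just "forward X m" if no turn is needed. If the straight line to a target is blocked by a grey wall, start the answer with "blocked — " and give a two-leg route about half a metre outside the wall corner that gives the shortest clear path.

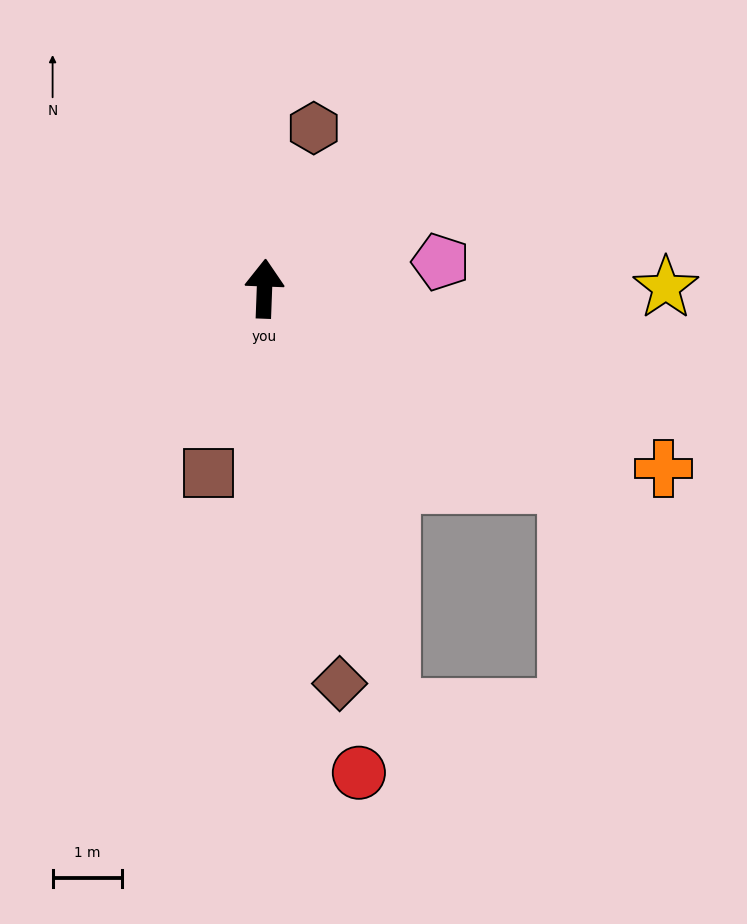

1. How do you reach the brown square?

turn left 165°, forward 2.8 m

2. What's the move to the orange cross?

turn right 112°, forward 6.3 m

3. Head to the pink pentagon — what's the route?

turn right 79°, forward 2.6 m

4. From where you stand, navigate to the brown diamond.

turn right 167°, forward 5.8 m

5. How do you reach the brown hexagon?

turn right 15°, forward 2.4 m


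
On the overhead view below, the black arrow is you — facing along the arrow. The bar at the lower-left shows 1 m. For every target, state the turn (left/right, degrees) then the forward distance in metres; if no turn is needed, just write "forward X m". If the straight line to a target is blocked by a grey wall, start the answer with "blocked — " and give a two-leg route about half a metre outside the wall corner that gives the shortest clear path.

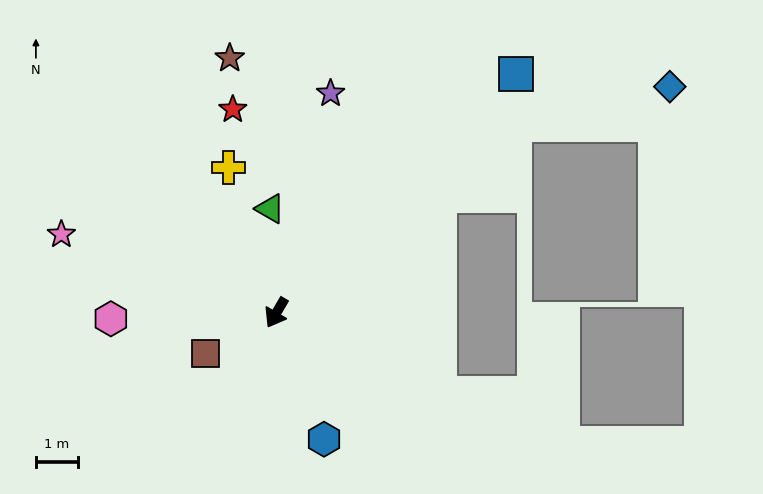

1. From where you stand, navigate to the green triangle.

turn right 146°, forward 2.5 m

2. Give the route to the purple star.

turn right 163°, forward 5.3 m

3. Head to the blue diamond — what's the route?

blocked — turn left 159°, forward 7.2 m, then turn right 25°, forward 3.8 m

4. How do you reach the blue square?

turn left 165°, forward 8.0 m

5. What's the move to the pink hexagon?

turn right 58°, forward 3.9 m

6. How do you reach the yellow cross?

turn right 131°, forward 3.6 m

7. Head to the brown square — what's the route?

turn right 30°, forward 1.9 m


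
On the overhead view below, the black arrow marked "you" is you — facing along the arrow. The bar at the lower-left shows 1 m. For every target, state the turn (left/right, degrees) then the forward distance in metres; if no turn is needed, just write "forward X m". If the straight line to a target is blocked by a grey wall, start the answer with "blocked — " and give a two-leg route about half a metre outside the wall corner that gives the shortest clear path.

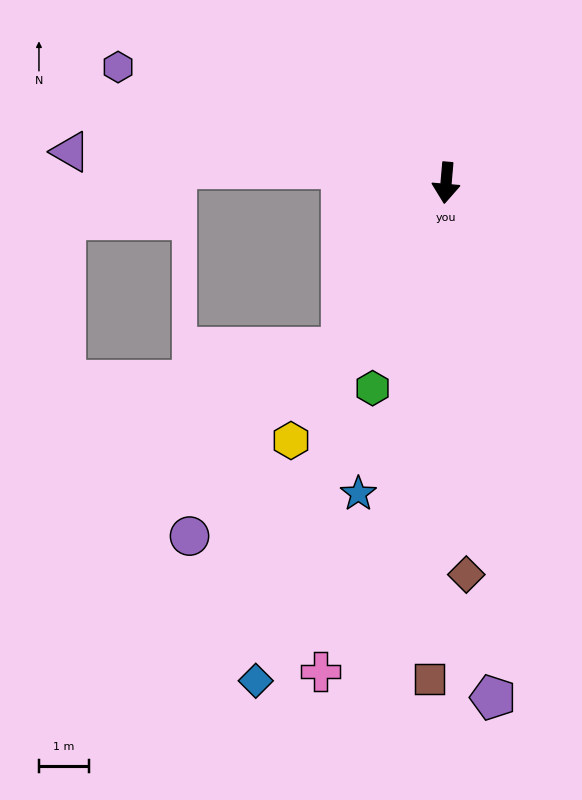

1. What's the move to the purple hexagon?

turn right 104°, forward 7.0 m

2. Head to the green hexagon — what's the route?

turn right 15°, forward 4.4 m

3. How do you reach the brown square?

turn left 3°, forward 9.9 m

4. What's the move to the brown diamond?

turn left 8°, forward 7.8 m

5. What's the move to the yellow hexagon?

turn right 26°, forward 6.0 m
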